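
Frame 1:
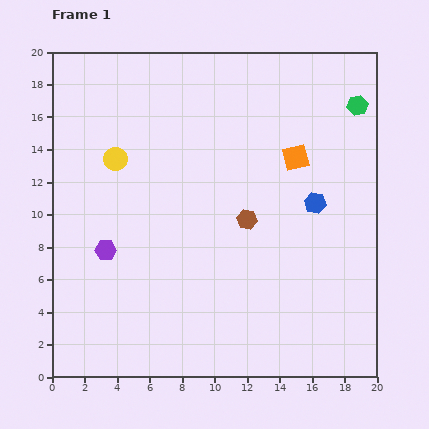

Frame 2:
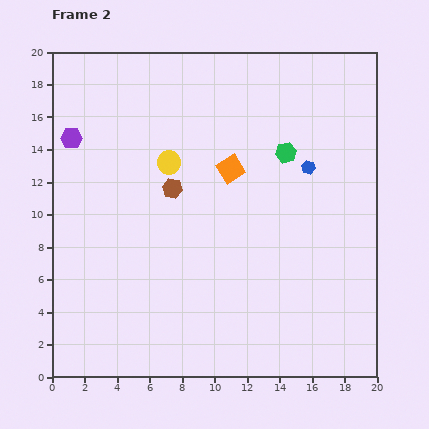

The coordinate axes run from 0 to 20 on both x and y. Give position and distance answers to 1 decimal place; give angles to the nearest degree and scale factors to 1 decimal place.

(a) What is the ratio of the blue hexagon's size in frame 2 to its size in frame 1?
0.6×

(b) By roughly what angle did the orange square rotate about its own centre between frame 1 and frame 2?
18° counter-clockwise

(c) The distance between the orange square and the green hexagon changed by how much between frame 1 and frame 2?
-1.5

Distance in frame 1: 5.0. Distance in frame 2: 3.5.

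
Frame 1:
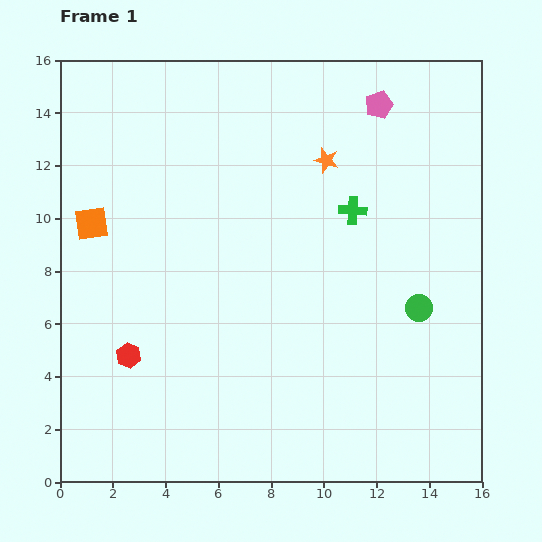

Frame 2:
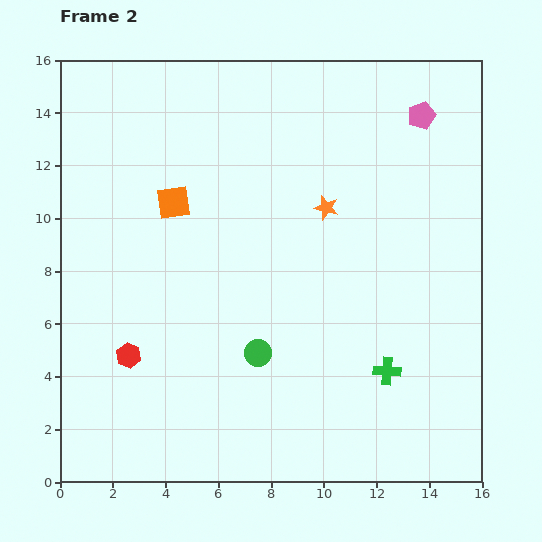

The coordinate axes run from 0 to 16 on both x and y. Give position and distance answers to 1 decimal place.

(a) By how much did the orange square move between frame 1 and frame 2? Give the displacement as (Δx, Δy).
(3.1, 0.8)

The orange square was at (1.2, 9.8) in frame 1 and (4.3, 10.6) in frame 2.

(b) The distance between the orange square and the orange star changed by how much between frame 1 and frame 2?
-3.4

Distance in frame 1: 9.2. Distance in frame 2: 5.8.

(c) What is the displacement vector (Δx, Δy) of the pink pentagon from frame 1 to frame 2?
(1.6, -0.4)

The pink pentagon was at (12.1, 14.3) in frame 1 and (13.7, 13.9) in frame 2.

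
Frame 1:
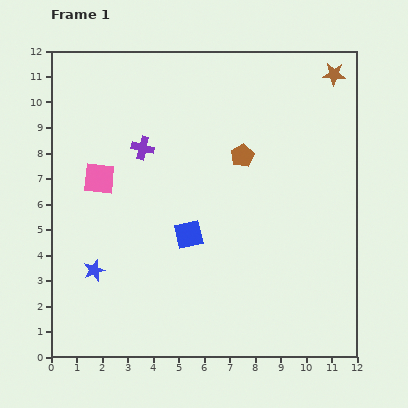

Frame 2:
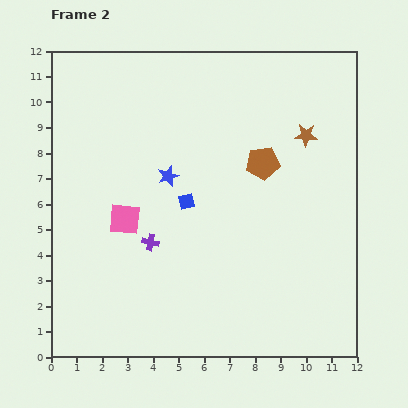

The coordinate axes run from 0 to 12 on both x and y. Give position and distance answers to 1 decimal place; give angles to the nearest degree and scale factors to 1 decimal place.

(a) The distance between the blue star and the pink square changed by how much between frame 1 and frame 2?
-1.2

Distance in frame 1: 3.6. Distance in frame 2: 2.4.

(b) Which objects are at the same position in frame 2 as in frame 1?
none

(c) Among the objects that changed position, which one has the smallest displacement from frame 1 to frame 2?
the brown pentagon

(moved 0.9)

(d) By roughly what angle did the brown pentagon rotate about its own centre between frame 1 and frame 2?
22° clockwise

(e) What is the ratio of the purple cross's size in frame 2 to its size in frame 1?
0.7×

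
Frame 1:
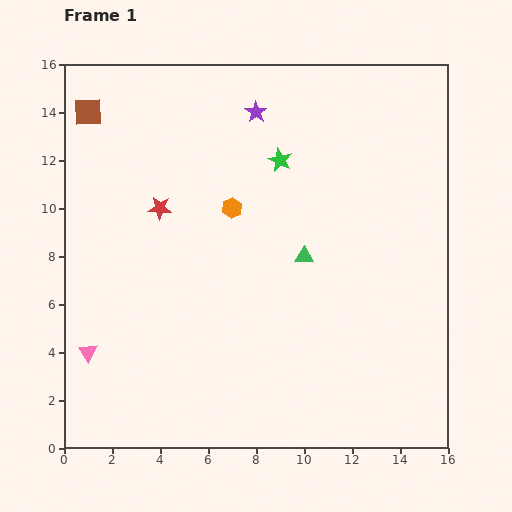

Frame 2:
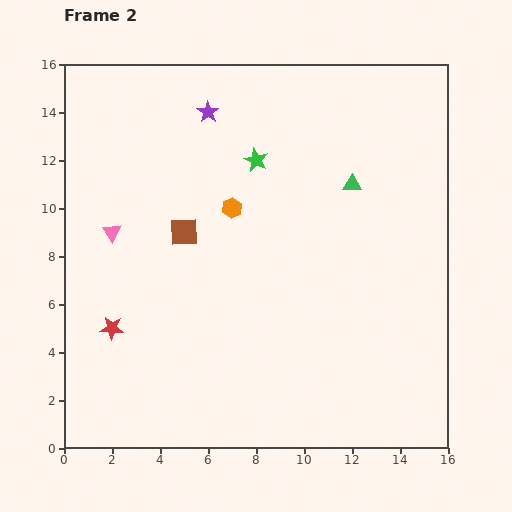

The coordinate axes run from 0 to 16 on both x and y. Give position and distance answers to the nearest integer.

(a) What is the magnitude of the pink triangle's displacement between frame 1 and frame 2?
5

The pink triangle moved from (1, 4) to (2, 9), a distance of √(1² + 5²) ≈ 5.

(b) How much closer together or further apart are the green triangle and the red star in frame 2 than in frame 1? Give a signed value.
+6

Distance in frame 1: 6. Distance in frame 2: 12.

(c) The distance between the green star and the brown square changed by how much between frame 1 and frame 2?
-4

Distance in frame 1: 8. Distance in frame 2: 4.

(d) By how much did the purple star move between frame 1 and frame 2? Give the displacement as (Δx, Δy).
(-2, 0)

The purple star was at (8, 14) in frame 1 and (6, 14) in frame 2.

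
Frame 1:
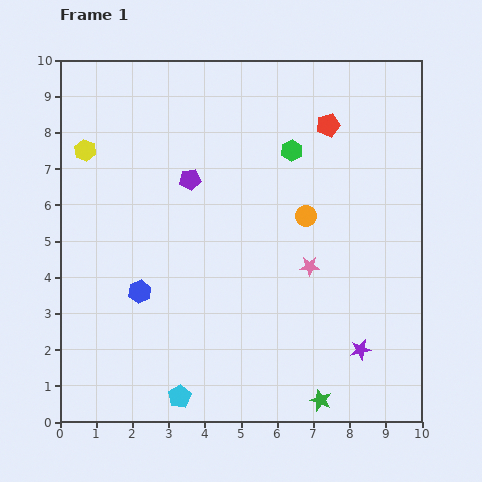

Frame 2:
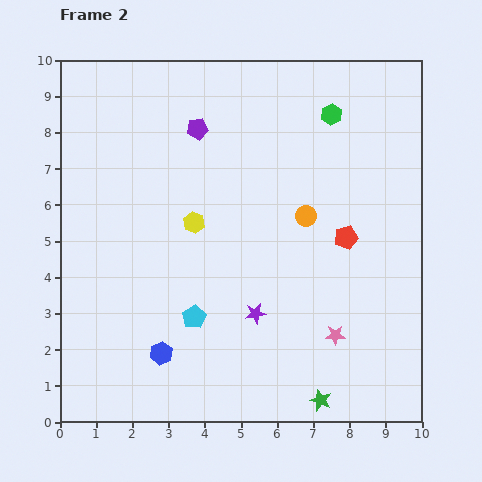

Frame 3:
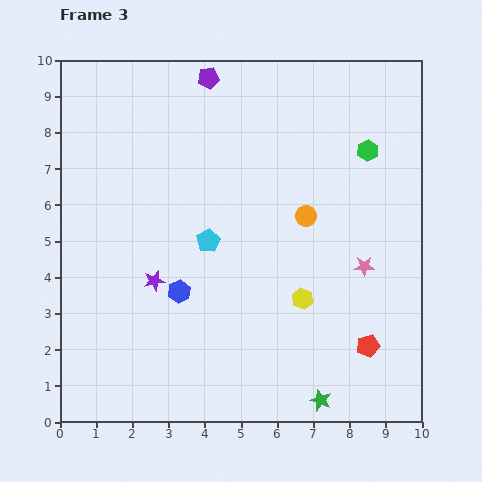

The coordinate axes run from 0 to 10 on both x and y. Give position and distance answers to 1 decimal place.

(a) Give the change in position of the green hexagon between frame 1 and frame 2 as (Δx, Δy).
(1.1, 1.0)

The green hexagon was at (6.4, 7.5) in frame 1 and (7.5, 8.5) in frame 2.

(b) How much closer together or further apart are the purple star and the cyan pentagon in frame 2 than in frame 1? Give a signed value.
-3.5

Distance in frame 1: 5.2. Distance in frame 2: 1.7.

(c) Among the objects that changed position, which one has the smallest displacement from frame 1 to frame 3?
the blue hexagon

(moved 1.1)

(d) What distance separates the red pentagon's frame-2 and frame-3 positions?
3.1

The red pentagon moved from (7.9, 5.1) to (8.5, 2.1), a distance of √(0.6² + 3.0²) ≈ 3.1.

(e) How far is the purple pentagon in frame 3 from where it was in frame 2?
1.4

The purple pentagon moved from (3.8, 8.1) to (4.1, 9.5), a distance of √(0.3² + 1.4²) ≈ 1.4.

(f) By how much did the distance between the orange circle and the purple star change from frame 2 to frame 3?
+1.6

Distance in frame 2: 3.0. Distance in frame 3: 4.6.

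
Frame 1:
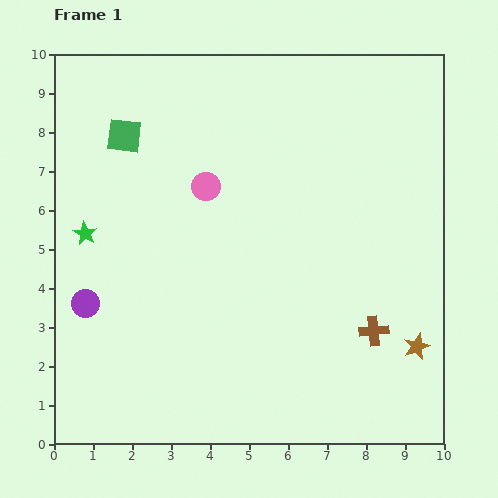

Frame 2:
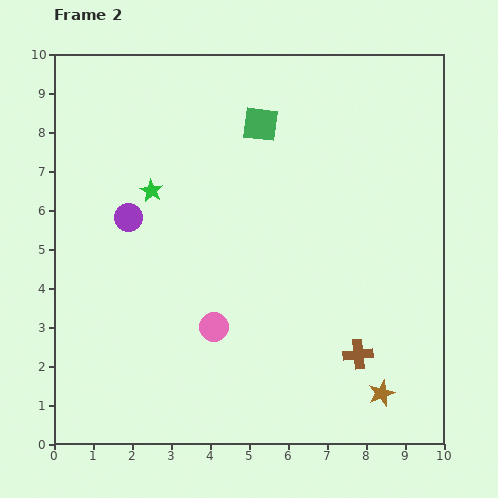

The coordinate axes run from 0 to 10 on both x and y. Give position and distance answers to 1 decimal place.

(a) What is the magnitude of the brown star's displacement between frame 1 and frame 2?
1.5

The brown star moved from (9.3, 2.5) to (8.4, 1.3), a distance of √(0.9² + 1.2²) ≈ 1.5.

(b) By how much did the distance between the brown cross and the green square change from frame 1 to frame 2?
-1.7

Distance in frame 1: 8.1. Distance in frame 2: 6.4.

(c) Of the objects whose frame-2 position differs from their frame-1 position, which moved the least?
the brown cross

(moved 0.7)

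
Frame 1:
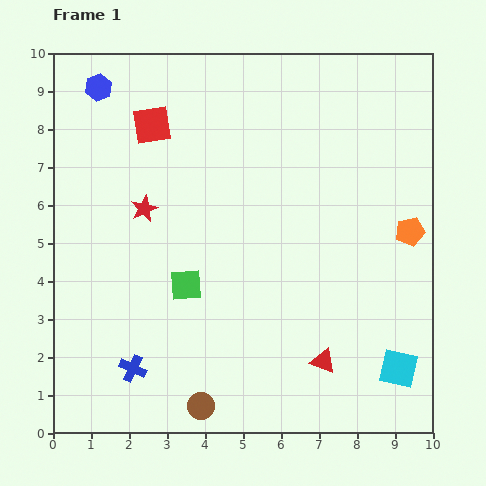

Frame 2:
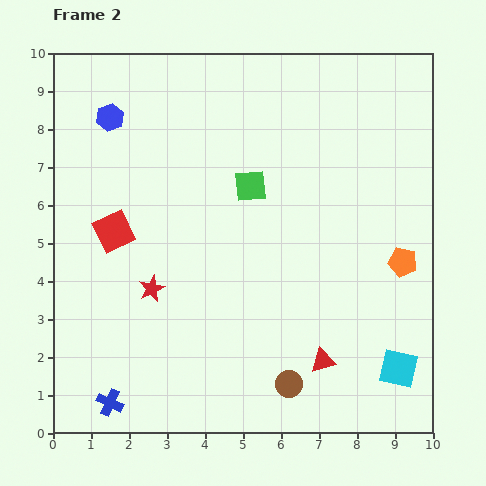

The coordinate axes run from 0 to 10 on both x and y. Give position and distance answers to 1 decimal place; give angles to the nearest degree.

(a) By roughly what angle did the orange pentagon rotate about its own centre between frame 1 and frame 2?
26° clockwise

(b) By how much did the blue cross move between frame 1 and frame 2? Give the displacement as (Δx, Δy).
(-0.6, -0.9)

The blue cross was at (2.1, 1.7) in frame 1 and (1.5, 0.8) in frame 2.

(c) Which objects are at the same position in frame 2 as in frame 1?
the cyan square, the red triangle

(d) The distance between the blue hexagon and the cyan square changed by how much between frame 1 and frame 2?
-0.7

Distance in frame 1: 10.8. Distance in frame 2: 10.1.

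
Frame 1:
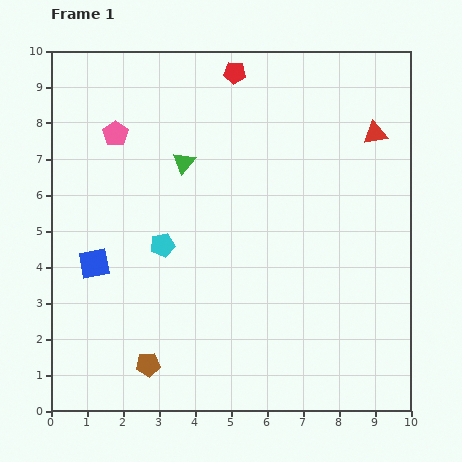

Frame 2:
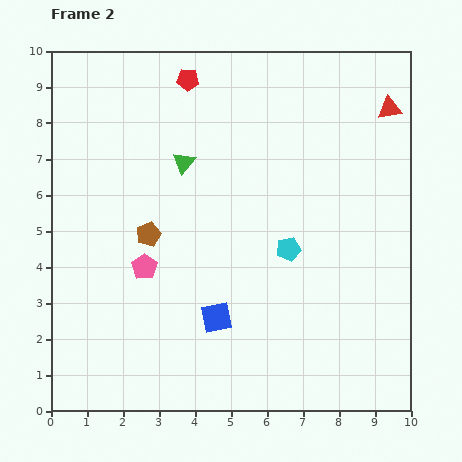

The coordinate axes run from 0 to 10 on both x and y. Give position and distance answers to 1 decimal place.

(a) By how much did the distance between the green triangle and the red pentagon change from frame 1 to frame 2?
-0.6

Distance in frame 1: 2.9. Distance in frame 2: 2.3.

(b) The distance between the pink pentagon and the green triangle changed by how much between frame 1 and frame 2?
+1.0

Distance in frame 1: 2.1. Distance in frame 2: 3.1.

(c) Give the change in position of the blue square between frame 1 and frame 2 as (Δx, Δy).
(3.4, -1.5)

The blue square was at (1.2, 4.1) in frame 1 and (4.6, 2.6) in frame 2.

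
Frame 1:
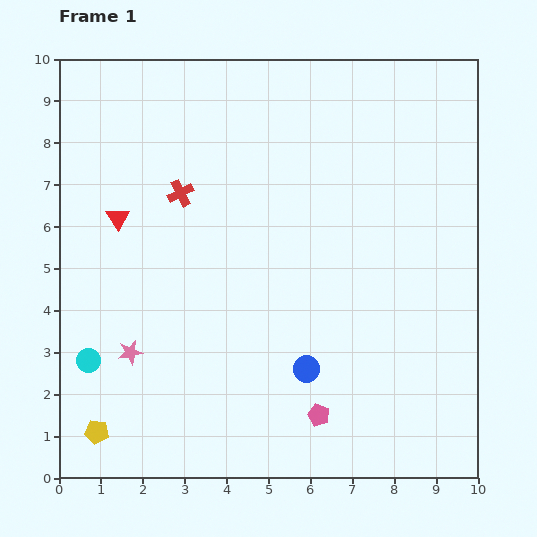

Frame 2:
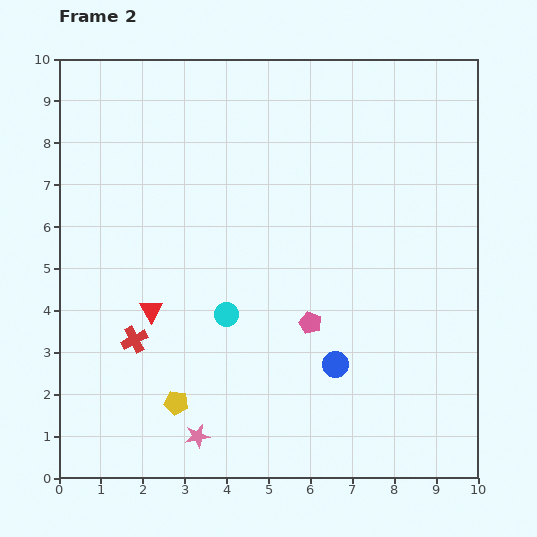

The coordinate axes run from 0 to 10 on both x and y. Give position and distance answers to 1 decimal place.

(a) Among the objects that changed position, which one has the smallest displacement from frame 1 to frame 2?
the blue circle

(moved 0.7)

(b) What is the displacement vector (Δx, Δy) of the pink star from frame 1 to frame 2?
(1.6, -2.0)

The pink star was at (1.7, 3.0) in frame 1 and (3.3, 1.0) in frame 2.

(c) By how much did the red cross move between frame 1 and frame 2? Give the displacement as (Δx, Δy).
(-1.1, -3.5)

The red cross was at (2.9, 6.8) in frame 1 and (1.8, 3.3) in frame 2.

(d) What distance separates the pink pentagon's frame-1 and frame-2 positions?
2.2

The pink pentagon moved from (6.2, 1.5) to (6.0, 3.7), a distance of √(0.2² + 2.2²) ≈ 2.2.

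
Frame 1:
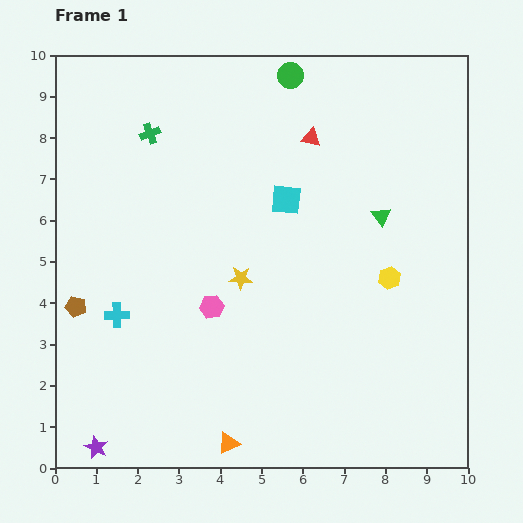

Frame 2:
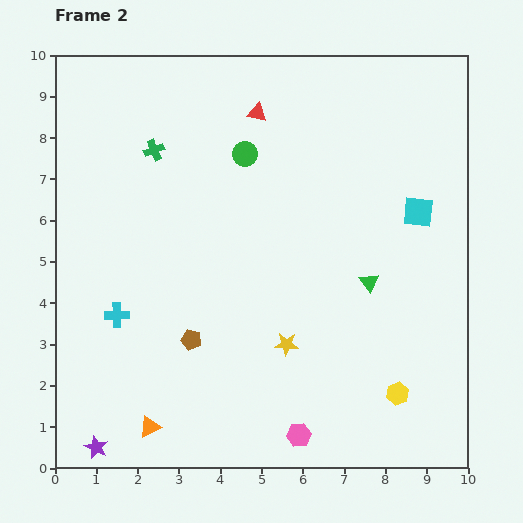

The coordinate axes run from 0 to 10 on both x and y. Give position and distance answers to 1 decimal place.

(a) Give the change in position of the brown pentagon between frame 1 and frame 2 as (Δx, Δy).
(2.8, -0.8)

The brown pentagon was at (0.5, 3.9) in frame 1 and (3.3, 3.1) in frame 2.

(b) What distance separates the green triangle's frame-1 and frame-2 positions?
1.6

The green triangle moved from (7.9, 6.1) to (7.6, 4.5), a distance of √(0.3² + 1.6²) ≈ 1.6.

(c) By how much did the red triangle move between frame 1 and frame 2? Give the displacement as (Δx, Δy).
(-1.3, 0.6)

The red triangle was at (6.2, 8.0) in frame 1 and (4.9, 8.6) in frame 2.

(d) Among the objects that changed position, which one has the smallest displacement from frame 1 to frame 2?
the green cross

(moved 0.4)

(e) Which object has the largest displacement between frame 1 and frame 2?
the pink hexagon

(moved 3.7; next 3.2)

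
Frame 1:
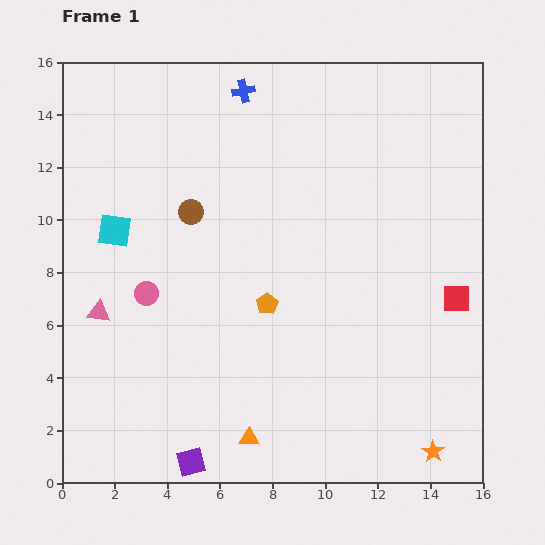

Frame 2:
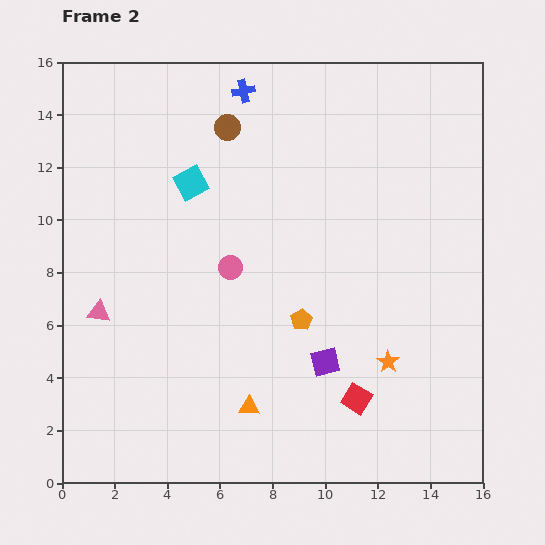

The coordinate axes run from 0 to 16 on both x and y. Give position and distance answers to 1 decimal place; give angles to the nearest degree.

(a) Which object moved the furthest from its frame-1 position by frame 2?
the purple square

(moved 6.4; next 5.4)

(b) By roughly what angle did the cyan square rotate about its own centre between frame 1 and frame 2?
37° counter-clockwise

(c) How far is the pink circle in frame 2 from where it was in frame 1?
3.4

The pink circle moved from (3.2, 7.2) to (6.4, 8.2), a distance of √(3.2² + 1.0²) ≈ 3.4.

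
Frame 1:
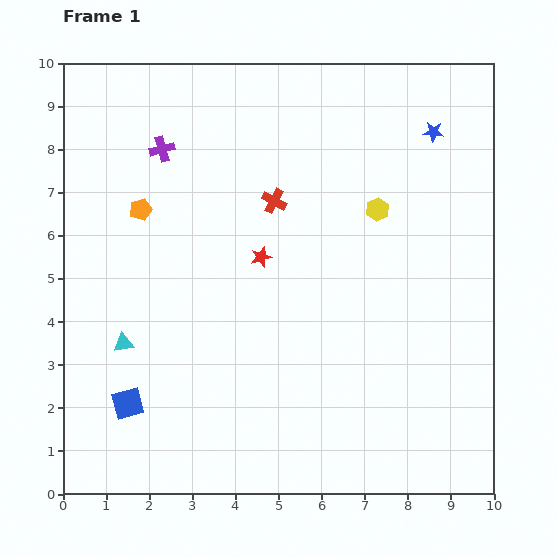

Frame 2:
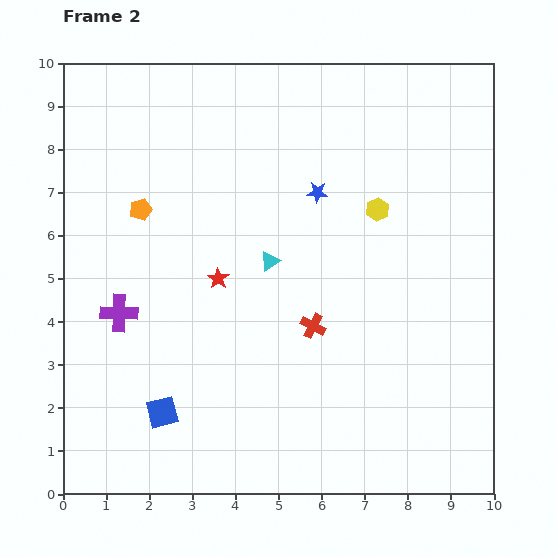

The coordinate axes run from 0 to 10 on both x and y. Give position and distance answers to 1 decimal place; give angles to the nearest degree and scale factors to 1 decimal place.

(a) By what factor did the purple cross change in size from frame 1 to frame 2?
1.5×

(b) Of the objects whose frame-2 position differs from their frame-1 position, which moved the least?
the blue square

(moved 0.8)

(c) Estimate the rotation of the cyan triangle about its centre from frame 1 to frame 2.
25° counter-clockwise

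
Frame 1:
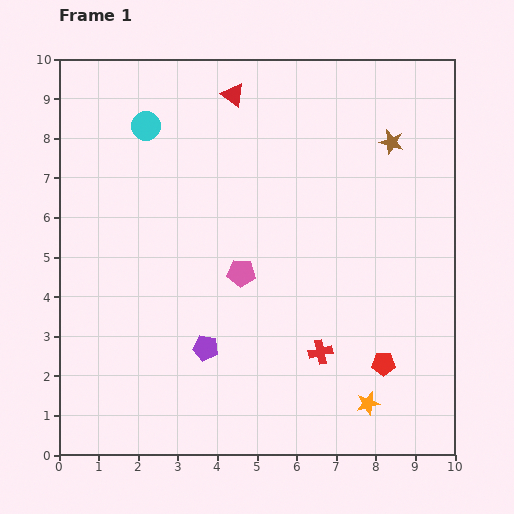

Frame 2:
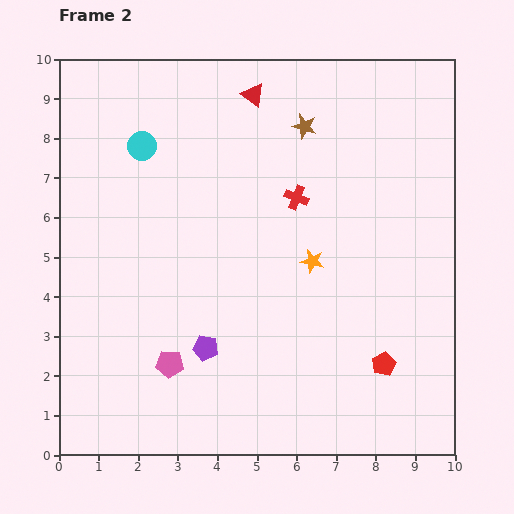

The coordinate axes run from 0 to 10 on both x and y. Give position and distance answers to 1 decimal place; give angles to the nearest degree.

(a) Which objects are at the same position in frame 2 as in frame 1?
the purple pentagon, the red pentagon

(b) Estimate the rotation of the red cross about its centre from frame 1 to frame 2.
33° clockwise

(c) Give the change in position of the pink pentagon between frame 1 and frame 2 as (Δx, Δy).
(-1.8, -2.3)

The pink pentagon was at (4.6, 4.6) in frame 1 and (2.8, 2.3) in frame 2.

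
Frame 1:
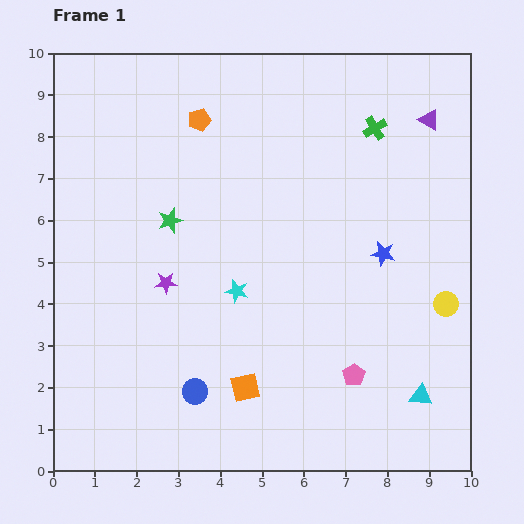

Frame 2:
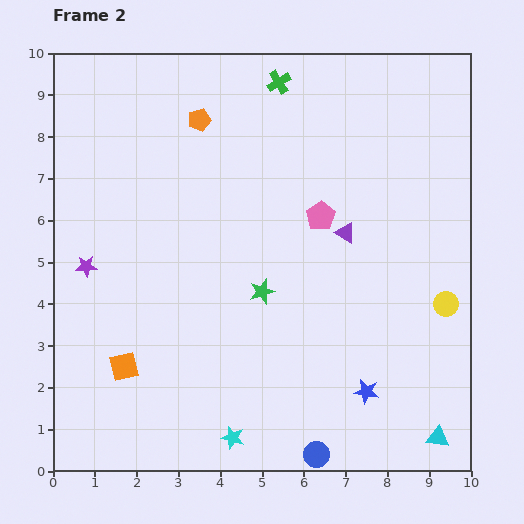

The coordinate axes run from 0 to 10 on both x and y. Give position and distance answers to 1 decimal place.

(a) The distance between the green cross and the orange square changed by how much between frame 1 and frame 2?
+0.8

Distance in frame 1: 6.9. Distance in frame 2: 7.7.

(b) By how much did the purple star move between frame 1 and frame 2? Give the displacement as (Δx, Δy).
(-1.9, 0.4)

The purple star was at (2.7, 4.5) in frame 1 and (0.8, 4.9) in frame 2.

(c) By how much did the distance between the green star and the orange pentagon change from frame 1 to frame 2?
+1.9

Distance in frame 1: 2.5. Distance in frame 2: 4.4.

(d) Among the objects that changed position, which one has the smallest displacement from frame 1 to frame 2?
the cyan triangle

(moved 1.1)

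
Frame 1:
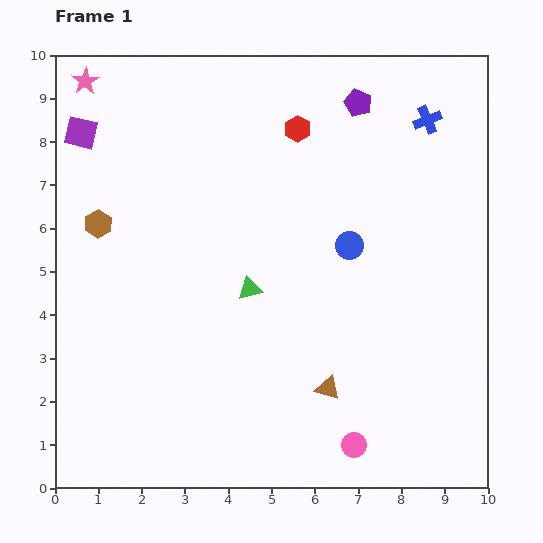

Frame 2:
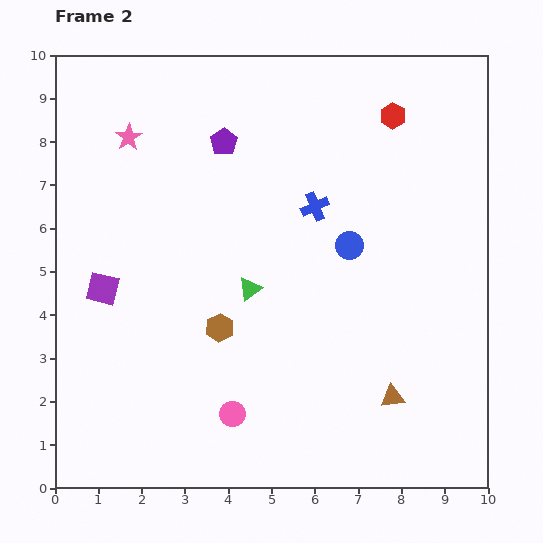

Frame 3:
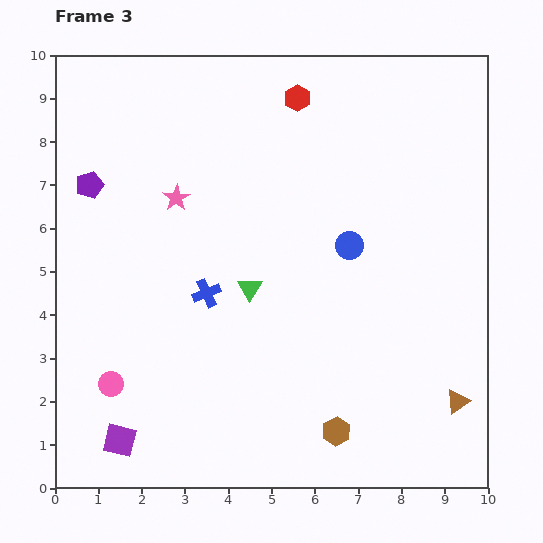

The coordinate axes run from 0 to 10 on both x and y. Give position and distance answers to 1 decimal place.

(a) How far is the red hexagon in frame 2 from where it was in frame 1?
2.2

The red hexagon moved from (5.6, 8.3) to (7.8, 8.6), a distance of √(2.2² + 0.3²) ≈ 2.2.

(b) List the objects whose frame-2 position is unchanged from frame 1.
the green triangle, the blue circle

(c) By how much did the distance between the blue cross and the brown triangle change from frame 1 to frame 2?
-1.8

Distance in frame 1: 6.6. Distance in frame 2: 4.8.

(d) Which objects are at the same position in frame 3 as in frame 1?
the green triangle, the blue circle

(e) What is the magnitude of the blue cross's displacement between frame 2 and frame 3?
3.2

The blue cross moved from (6.0, 6.5) to (3.5, 4.5), a distance of √(2.5² + 2.0²) ≈ 3.2.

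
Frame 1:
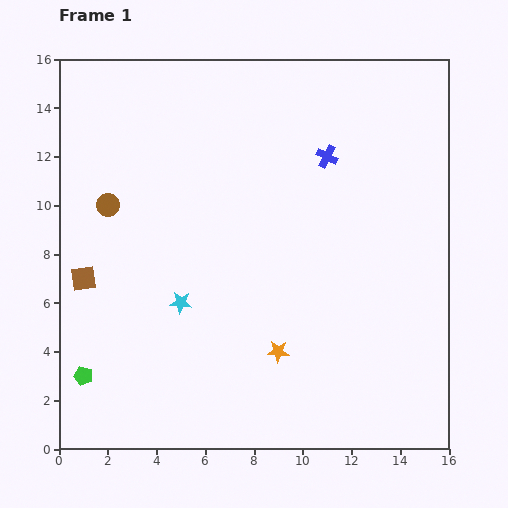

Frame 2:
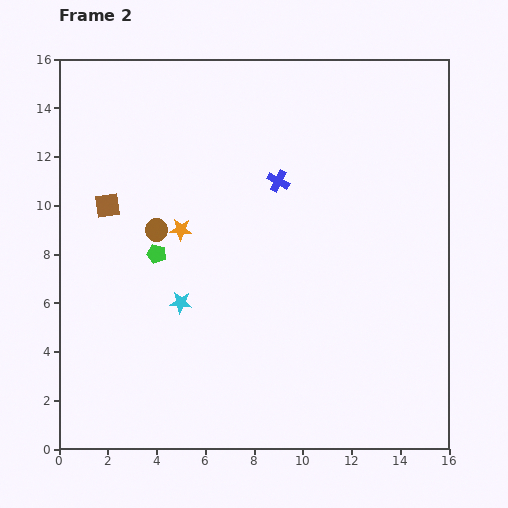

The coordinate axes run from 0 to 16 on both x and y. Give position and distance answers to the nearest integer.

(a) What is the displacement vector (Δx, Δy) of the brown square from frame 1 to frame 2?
(1, 3)

The brown square was at (1, 7) in frame 1 and (2, 10) in frame 2.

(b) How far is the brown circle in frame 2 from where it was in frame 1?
2

The brown circle moved from (2, 10) to (4, 9), a distance of √(2² + 1²) ≈ 2.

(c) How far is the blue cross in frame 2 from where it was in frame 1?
2

The blue cross moved from (11, 12) to (9, 11), a distance of √(2² + 1²) ≈ 2.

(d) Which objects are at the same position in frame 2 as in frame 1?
the cyan star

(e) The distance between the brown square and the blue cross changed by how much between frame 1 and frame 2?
-4

Distance in frame 1: 11. Distance in frame 2: 7.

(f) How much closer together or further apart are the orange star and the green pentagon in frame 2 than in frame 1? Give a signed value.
-7

Distance in frame 1: 8. Distance in frame 2: 1.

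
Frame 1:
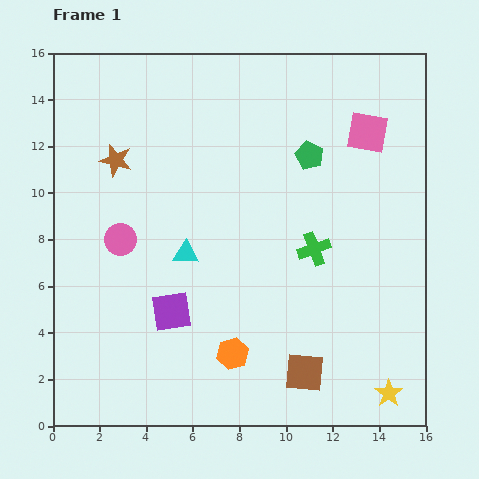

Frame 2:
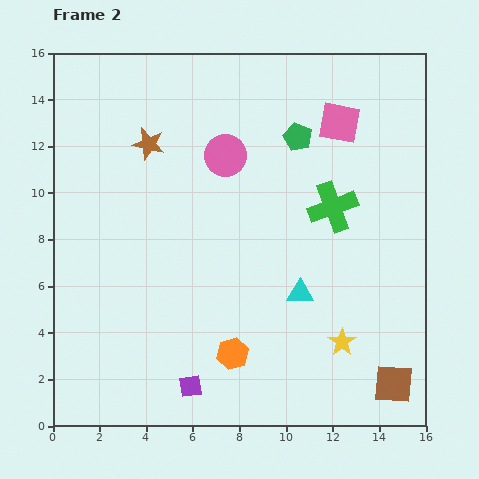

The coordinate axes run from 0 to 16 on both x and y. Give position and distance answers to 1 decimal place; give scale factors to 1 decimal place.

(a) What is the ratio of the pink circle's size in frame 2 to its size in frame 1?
1.3×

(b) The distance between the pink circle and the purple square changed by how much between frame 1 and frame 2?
+6.2

Distance in frame 1: 3.8. Distance in frame 2: 10.0.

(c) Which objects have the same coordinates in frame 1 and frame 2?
the orange hexagon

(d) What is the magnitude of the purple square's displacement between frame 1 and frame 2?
3.3

The purple square moved from (5.1, 4.9) to (5.9, 1.7), a distance of √(0.8² + 3.2²) ≈ 3.3.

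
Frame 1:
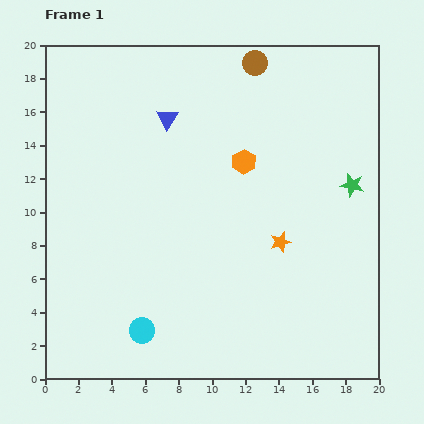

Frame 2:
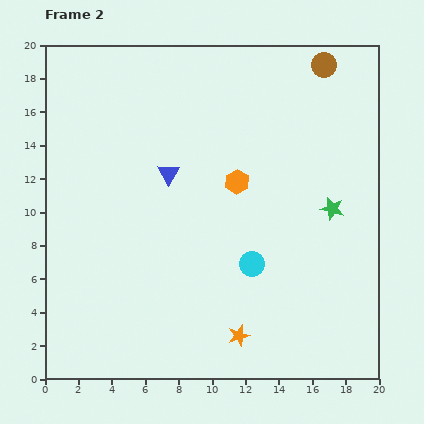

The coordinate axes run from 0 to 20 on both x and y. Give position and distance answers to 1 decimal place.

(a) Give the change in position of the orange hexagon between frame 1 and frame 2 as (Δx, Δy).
(-0.4, -1.2)

The orange hexagon was at (11.9, 13.0) in frame 1 and (11.5, 11.8) in frame 2.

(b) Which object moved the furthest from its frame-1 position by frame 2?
the cyan circle

(moved 7.7; next 6.1)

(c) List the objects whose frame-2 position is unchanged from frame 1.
none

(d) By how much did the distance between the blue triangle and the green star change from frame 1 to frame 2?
-1.8

Distance in frame 1: 11.8. Distance in frame 2: 10.0.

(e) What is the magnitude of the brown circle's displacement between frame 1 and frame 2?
4.1

The brown circle moved from (12.6, 18.9) to (16.7, 18.8), a distance of √(4.1² + 0.1²) ≈ 4.1.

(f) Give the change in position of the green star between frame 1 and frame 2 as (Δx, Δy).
(-1.2, -1.4)

The green star was at (18.4, 11.6) in frame 1 and (17.2, 10.2) in frame 2.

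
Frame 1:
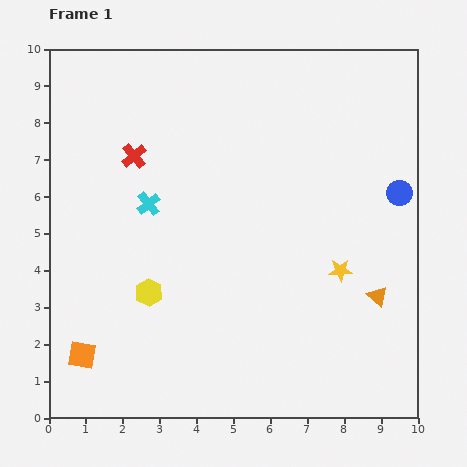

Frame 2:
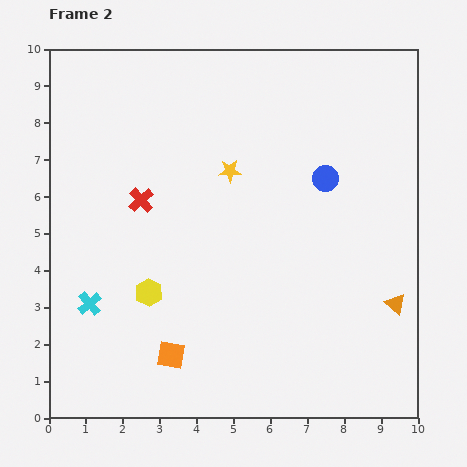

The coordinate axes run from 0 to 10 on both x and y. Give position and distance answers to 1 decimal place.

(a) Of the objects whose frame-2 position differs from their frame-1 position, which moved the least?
the orange triangle

(moved 0.5)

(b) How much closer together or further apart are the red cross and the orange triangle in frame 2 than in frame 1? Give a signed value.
-0.2

Distance in frame 1: 7.6. Distance in frame 2: 7.4.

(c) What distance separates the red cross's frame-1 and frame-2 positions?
1.2

The red cross moved from (2.3, 7.1) to (2.5, 5.9), a distance of √(0.2² + 1.2²) ≈ 1.2.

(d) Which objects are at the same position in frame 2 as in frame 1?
the yellow hexagon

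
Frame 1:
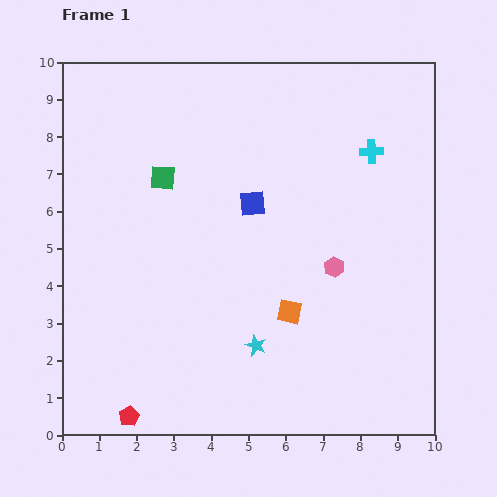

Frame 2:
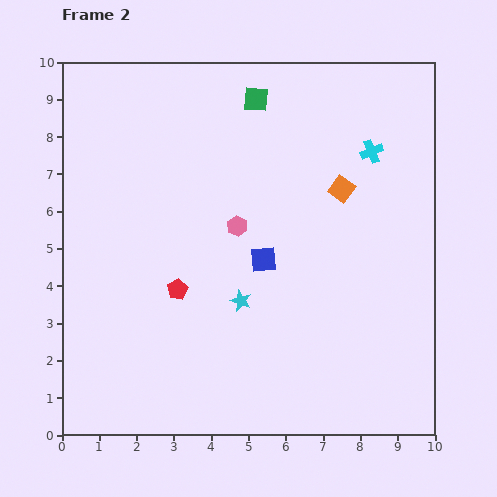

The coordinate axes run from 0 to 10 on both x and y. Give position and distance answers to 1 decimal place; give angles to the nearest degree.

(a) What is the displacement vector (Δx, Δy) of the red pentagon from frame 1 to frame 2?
(1.3, 3.4)

The red pentagon was at (1.8, 0.5) in frame 1 and (3.1, 3.9) in frame 2.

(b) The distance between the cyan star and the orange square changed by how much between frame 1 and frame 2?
+2.7

Distance in frame 1: 1.3. Distance in frame 2: 4.0.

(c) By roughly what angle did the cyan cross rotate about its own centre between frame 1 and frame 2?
21° counter-clockwise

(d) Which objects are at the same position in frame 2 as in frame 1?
the cyan cross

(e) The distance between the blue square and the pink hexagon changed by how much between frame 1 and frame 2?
-1.7

Distance in frame 1: 2.8. Distance in frame 2: 1.1.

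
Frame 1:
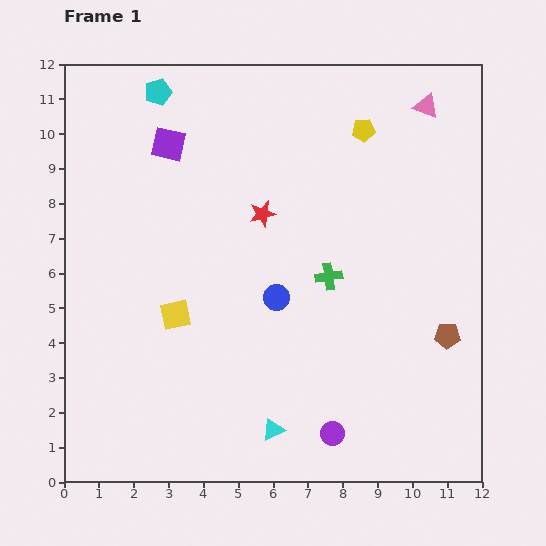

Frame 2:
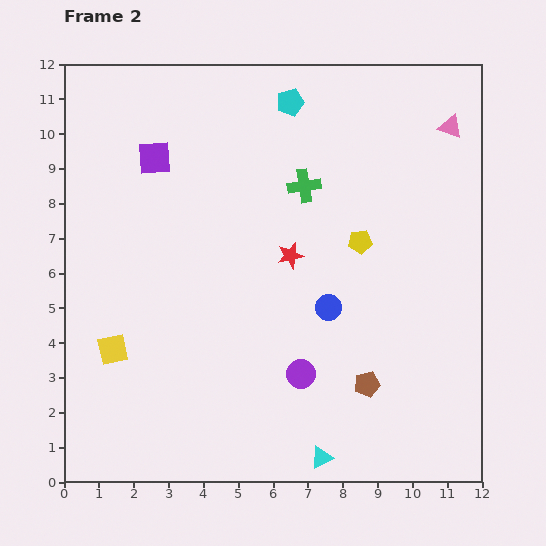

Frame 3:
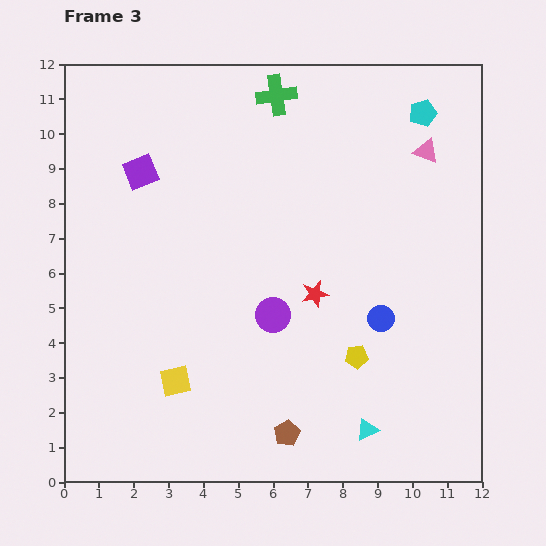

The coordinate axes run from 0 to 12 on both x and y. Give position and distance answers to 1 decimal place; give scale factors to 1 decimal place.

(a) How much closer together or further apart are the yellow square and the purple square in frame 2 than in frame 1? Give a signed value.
+0.7

Distance in frame 1: 4.9. Distance in frame 2: 5.6.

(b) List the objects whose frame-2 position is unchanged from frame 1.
none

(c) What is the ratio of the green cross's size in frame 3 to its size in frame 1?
1.5×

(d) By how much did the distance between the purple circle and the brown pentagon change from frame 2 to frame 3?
+1.5

Distance in frame 2: 1.9. Distance in frame 3: 3.4.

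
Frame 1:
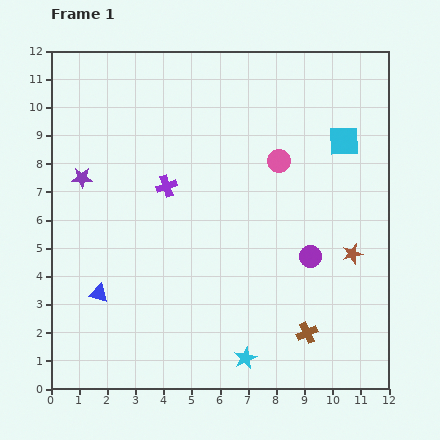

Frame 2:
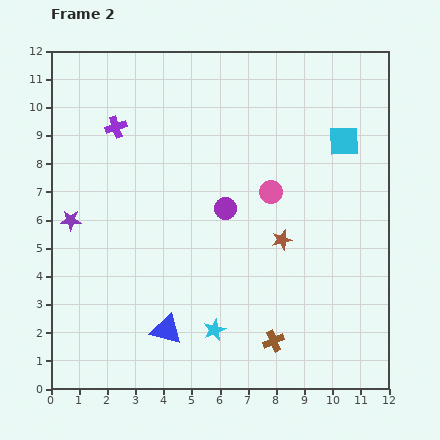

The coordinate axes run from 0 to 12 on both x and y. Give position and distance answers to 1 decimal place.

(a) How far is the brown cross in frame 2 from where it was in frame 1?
1.2

The brown cross moved from (9.1, 2.0) to (7.9, 1.7), a distance of √(1.2² + 0.3²) ≈ 1.2.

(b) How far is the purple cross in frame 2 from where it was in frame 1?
2.8

The purple cross moved from (4.1, 7.2) to (2.3, 9.3), a distance of √(1.8² + 2.1²) ≈ 2.8.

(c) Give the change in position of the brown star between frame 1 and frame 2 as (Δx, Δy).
(-2.5, 0.5)

The brown star was at (10.7, 4.8) in frame 1 and (8.2, 5.3) in frame 2.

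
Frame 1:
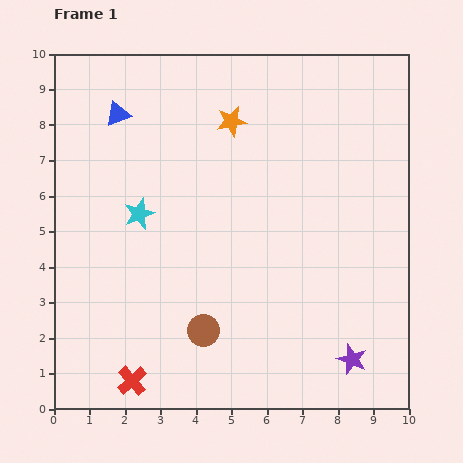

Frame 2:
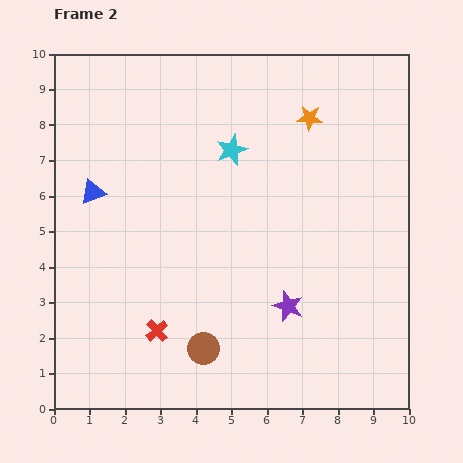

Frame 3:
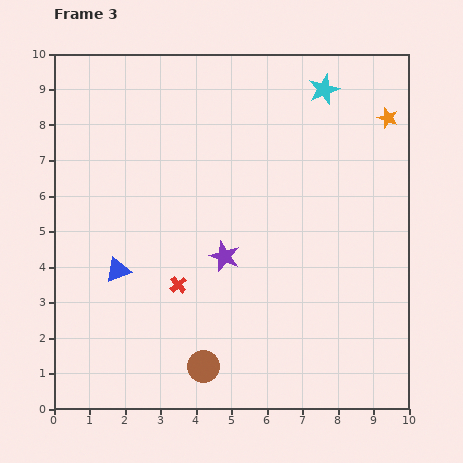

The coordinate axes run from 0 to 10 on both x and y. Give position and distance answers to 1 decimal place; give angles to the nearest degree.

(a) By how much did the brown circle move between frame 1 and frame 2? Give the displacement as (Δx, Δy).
(0.0, -0.5)

The brown circle was at (4.2, 2.2) in frame 1 and (4.2, 1.7) in frame 2.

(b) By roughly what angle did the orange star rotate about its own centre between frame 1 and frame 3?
31° clockwise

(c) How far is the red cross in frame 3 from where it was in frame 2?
1.4

The red cross moved from (2.9, 2.2) to (3.5, 3.5), a distance of √(0.6² + 1.3²) ≈ 1.4.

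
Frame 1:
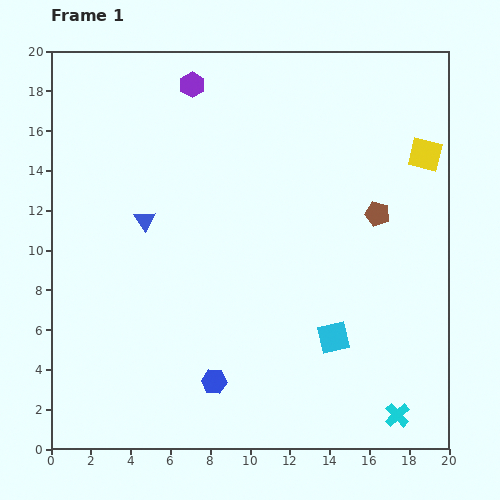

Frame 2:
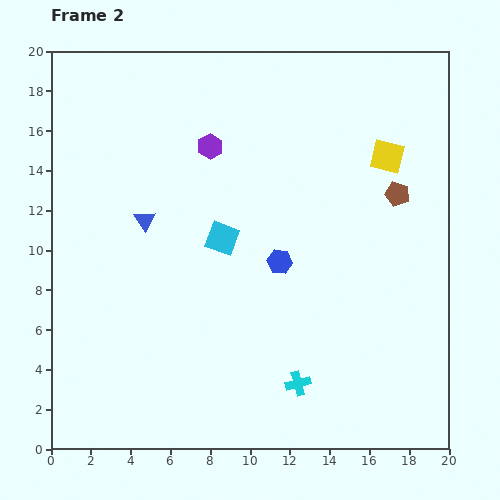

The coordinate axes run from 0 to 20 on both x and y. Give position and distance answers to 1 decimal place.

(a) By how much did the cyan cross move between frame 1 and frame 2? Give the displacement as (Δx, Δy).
(-5.0, 1.6)

The cyan cross was at (17.4, 1.7) in frame 1 and (12.4, 3.3) in frame 2.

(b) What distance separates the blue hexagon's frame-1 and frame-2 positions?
6.8

The blue hexagon moved from (8.2, 3.4) to (11.5, 9.4), a distance of √(3.3² + 6.0²) ≈ 6.8.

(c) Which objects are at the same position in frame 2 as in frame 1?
the blue triangle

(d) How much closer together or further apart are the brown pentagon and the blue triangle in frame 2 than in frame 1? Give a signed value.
+1.1

Distance in frame 1: 11.7. Distance in frame 2: 12.8.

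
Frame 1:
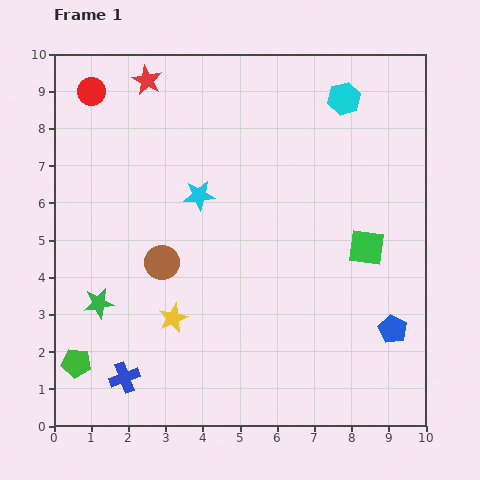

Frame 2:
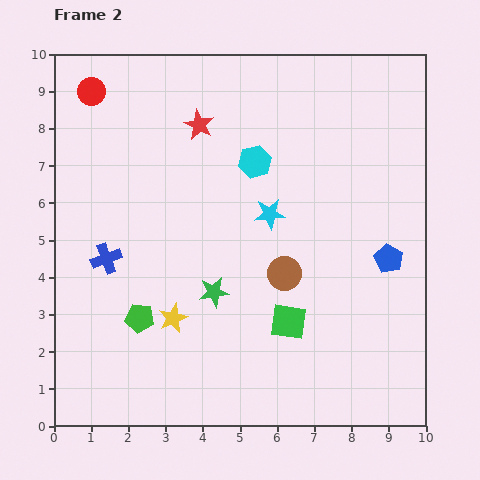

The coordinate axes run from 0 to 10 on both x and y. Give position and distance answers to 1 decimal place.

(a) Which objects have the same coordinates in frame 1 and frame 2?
the red circle, the yellow star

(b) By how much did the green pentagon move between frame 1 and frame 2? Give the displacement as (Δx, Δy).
(1.7, 1.2)

The green pentagon was at (0.6, 1.7) in frame 1 and (2.3, 2.9) in frame 2.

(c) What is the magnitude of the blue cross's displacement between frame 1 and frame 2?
3.2

The blue cross moved from (1.9, 1.3) to (1.4, 4.5), a distance of √(0.5² + 3.2²) ≈ 3.2.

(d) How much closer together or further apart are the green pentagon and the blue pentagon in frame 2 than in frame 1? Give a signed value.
-1.6

Distance in frame 1: 8.5. Distance in frame 2: 6.9.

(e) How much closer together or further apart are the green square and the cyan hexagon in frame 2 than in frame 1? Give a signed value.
+0.4

Distance in frame 1: 4.0. Distance in frame 2: 4.4.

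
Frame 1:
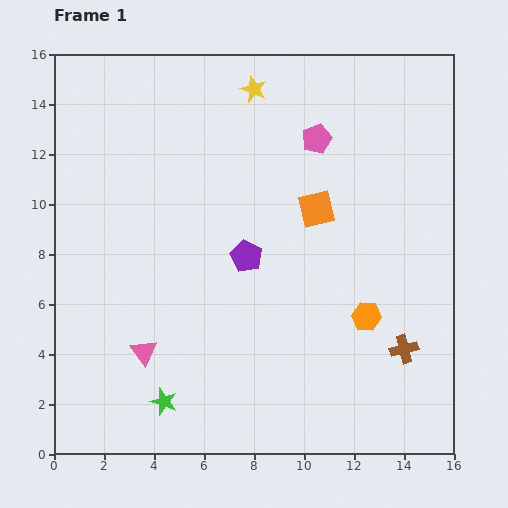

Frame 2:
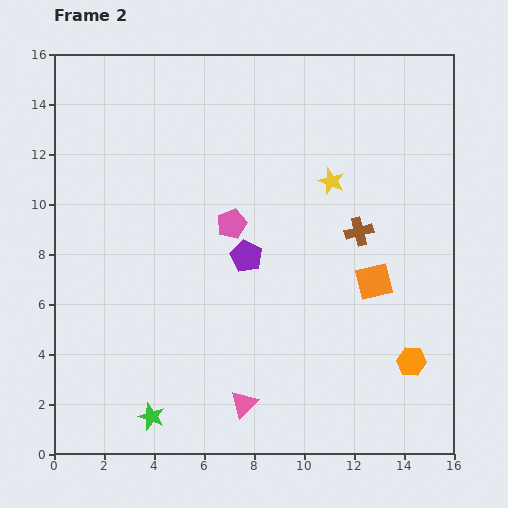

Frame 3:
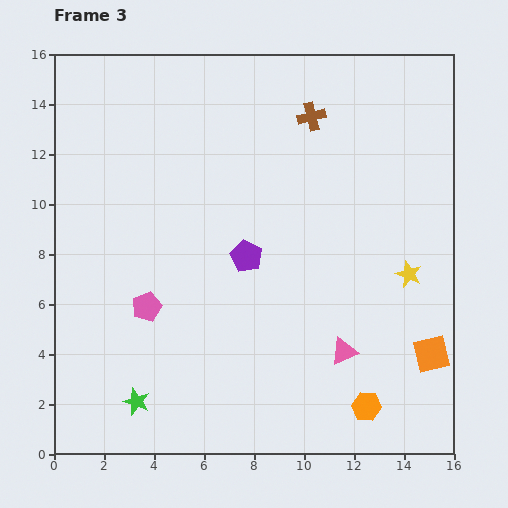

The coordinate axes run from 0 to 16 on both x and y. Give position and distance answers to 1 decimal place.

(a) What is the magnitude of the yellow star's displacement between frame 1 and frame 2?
4.8

The yellow star moved from (8.0, 14.6) to (11.1, 10.9), a distance of √(3.1² + 3.7²) ≈ 4.8.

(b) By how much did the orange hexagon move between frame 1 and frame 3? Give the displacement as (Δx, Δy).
(0.0, -3.6)

The orange hexagon was at (12.5, 5.5) in frame 1 and (12.5, 1.9) in frame 3.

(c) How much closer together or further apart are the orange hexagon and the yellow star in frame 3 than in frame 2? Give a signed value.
-2.3

Distance in frame 2: 7.9. Distance in frame 3: 5.6.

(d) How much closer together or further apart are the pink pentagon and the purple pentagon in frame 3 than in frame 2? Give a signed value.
+3.1

Distance in frame 2: 1.4. Distance in frame 3: 4.5.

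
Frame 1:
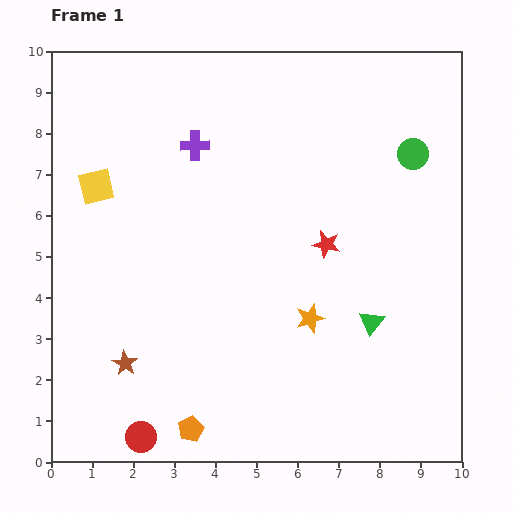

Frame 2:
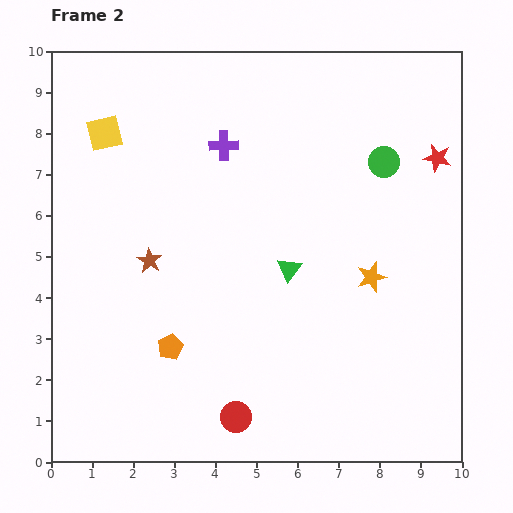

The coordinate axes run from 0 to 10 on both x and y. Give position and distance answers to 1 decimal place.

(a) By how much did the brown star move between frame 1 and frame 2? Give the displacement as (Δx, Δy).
(0.6, 2.5)

The brown star was at (1.8, 2.4) in frame 1 and (2.4, 4.9) in frame 2.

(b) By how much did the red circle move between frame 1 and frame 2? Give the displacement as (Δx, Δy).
(2.3, 0.5)

The red circle was at (2.2, 0.6) in frame 1 and (4.5, 1.1) in frame 2.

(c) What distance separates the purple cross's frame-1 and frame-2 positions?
0.7

The purple cross moved from (3.5, 7.7) to (4.2, 7.7), a distance of √(0.7² + 0.0²) ≈ 0.7.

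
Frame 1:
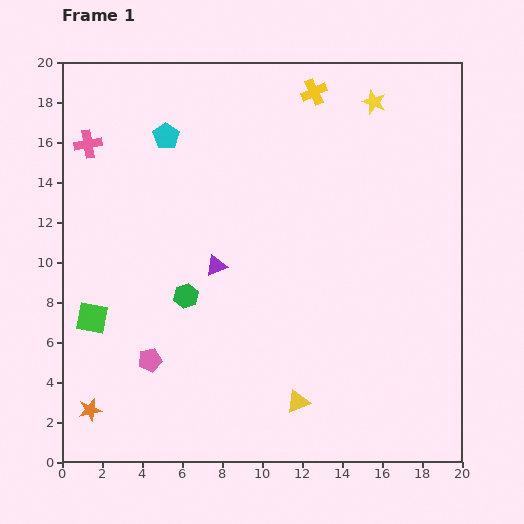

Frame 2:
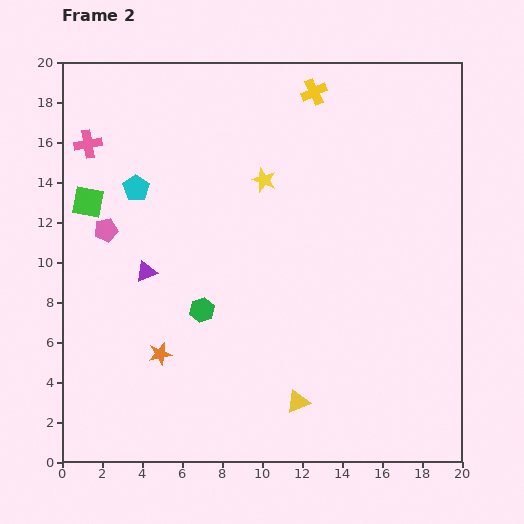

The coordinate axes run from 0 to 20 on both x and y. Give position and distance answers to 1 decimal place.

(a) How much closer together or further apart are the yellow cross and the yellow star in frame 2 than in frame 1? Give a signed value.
+2.1

Distance in frame 1: 3.0. Distance in frame 2: 5.1.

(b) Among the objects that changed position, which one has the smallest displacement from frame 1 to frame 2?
the green hexagon

(moved 1.1)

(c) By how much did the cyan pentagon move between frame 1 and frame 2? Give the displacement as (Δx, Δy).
(-1.5, -2.6)

The cyan pentagon was at (5.2, 16.3) in frame 1 and (3.7, 13.7) in frame 2.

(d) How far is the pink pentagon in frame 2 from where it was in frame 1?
6.9

The pink pentagon moved from (4.4, 5.1) to (2.2, 11.6), a distance of √(2.2² + 6.5²) ≈ 6.9.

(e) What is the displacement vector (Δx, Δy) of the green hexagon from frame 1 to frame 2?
(0.8, -0.7)

The green hexagon was at (6.2, 8.3) in frame 1 and (7.0, 7.6) in frame 2.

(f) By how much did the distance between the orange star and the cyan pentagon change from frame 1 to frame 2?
-5.8

Distance in frame 1: 14.2. Distance in frame 2: 8.4.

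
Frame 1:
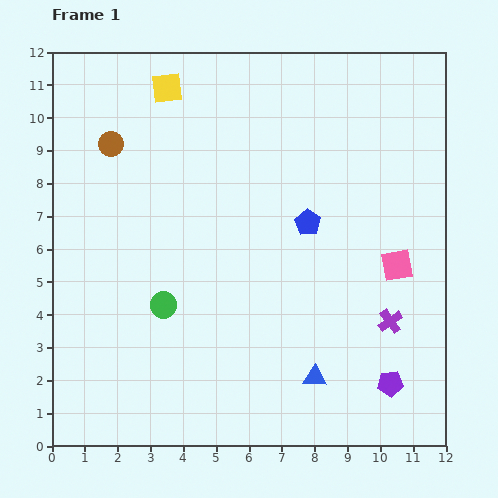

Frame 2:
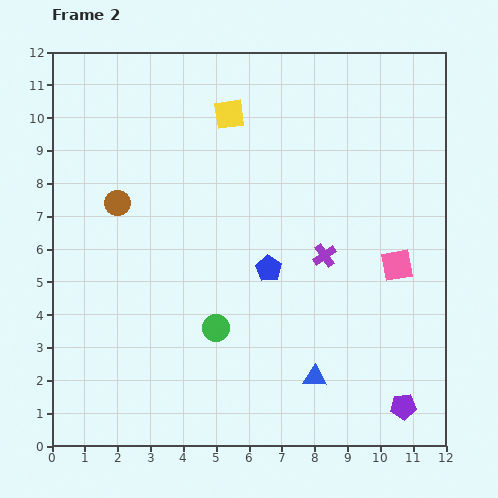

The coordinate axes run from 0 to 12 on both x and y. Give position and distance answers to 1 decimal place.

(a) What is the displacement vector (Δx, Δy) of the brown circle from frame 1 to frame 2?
(0.2, -1.8)

The brown circle was at (1.8, 9.2) in frame 1 and (2.0, 7.4) in frame 2.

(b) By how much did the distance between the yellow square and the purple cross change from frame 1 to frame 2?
-4.6

Distance in frame 1: 9.8. Distance in frame 2: 5.2.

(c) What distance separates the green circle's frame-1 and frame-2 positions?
1.7

The green circle moved from (3.4, 4.3) to (5.0, 3.6), a distance of √(1.6² + 0.7²) ≈ 1.7.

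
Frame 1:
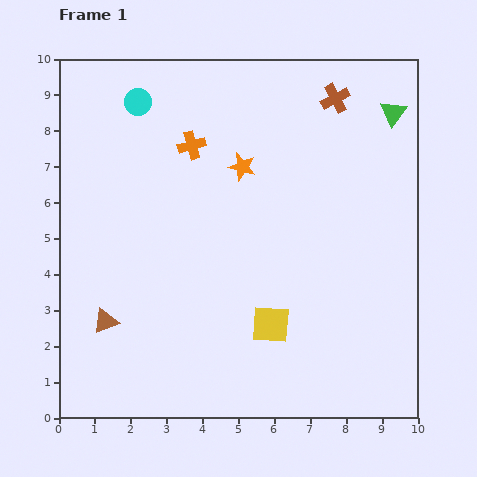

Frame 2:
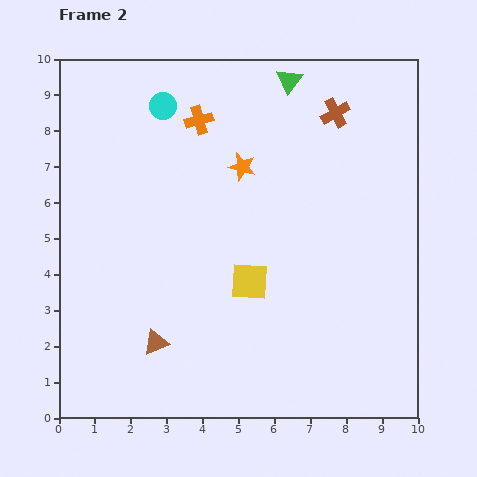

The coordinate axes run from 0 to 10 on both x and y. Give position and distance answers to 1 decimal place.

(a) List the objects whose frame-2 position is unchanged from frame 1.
the orange star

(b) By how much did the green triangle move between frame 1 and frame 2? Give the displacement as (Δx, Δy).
(-2.9, 0.9)

The green triangle was at (9.3, 8.5) in frame 1 and (6.4, 9.4) in frame 2.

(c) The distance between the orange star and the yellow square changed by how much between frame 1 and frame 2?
-1.3

Distance in frame 1: 4.5. Distance in frame 2: 3.2.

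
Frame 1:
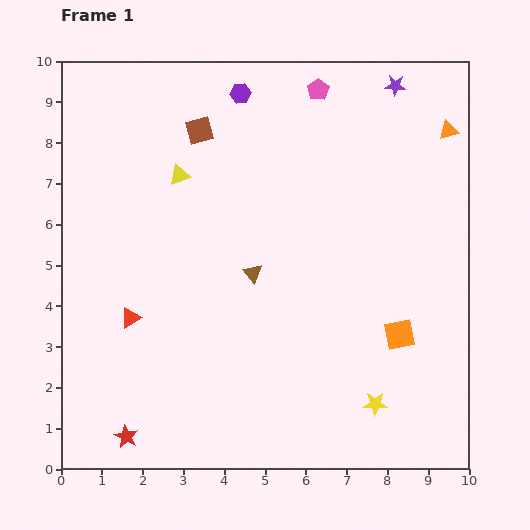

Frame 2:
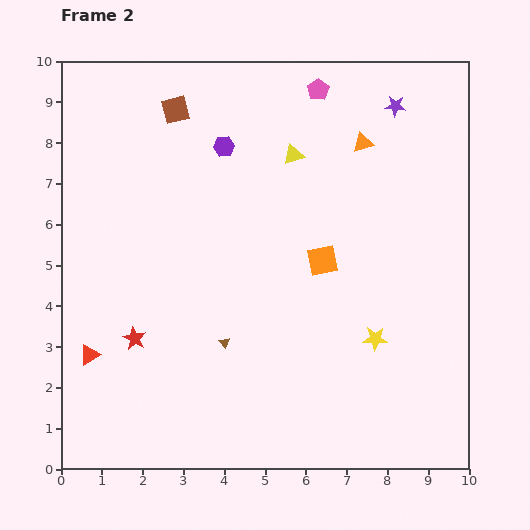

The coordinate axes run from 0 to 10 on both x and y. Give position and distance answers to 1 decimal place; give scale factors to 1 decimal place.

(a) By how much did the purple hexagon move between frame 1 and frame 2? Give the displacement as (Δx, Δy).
(-0.4, -1.3)

The purple hexagon was at (4.4, 9.2) in frame 1 and (4.0, 7.9) in frame 2.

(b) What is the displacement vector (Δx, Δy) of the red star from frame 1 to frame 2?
(0.2, 2.4)

The red star was at (1.6, 0.8) in frame 1 and (1.8, 3.2) in frame 2.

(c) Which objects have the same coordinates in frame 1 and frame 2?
the pink pentagon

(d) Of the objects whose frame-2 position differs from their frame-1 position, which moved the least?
the purple star

(moved 0.5)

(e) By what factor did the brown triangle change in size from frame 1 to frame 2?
0.6×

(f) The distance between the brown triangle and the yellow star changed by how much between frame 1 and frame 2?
-0.7

Distance in frame 1: 4.4. Distance in frame 2: 3.7.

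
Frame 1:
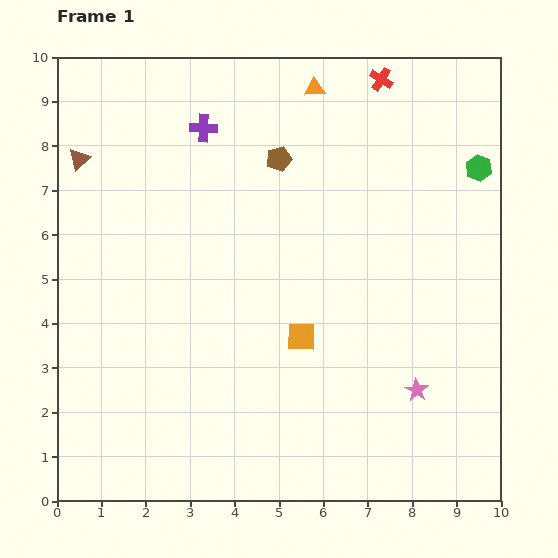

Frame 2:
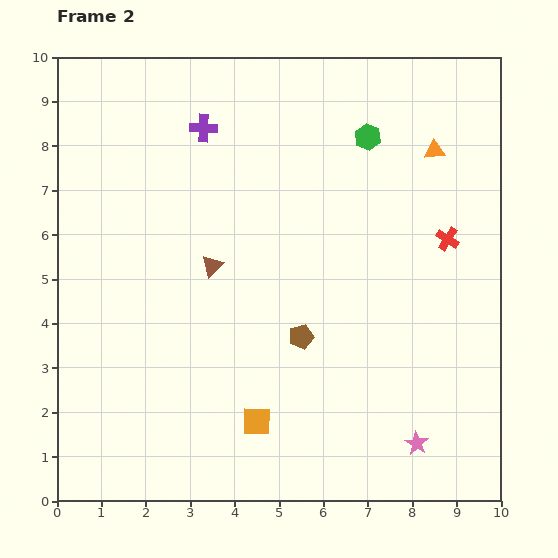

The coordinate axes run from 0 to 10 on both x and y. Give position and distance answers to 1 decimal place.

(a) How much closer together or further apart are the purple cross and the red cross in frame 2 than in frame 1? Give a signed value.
+1.9

Distance in frame 1: 4.1. Distance in frame 2: 6.0.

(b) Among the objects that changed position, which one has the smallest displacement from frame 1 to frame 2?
the pink star

(moved 1.2)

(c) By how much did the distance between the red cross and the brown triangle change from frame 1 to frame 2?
-1.7

Distance in frame 1: 7.0. Distance in frame 2: 5.3.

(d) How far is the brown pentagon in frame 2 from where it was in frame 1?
4.0

The brown pentagon moved from (5.0, 7.7) to (5.5, 3.7), a distance of √(0.5² + 4.0²) ≈ 4.0.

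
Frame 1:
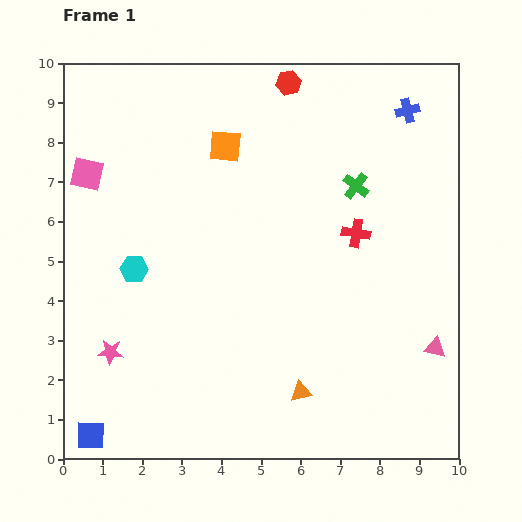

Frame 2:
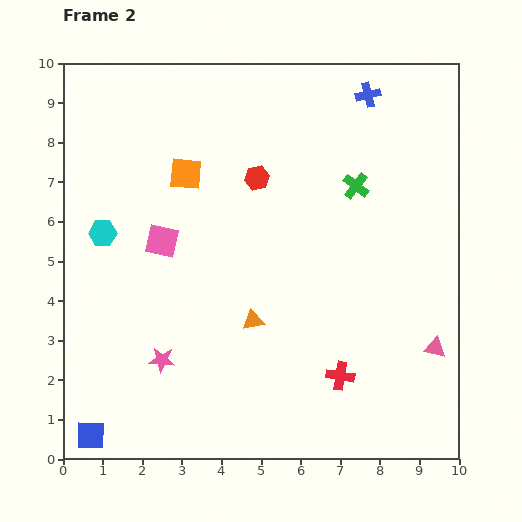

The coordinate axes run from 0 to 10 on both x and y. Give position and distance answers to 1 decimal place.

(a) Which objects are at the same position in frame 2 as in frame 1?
the green cross, the blue square, the pink triangle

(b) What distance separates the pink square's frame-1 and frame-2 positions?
2.5

The pink square moved from (0.6, 7.2) to (2.5, 5.5), a distance of √(1.9² + 1.7²) ≈ 2.5.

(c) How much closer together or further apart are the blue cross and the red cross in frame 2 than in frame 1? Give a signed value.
+3.7

Distance in frame 1: 3.4. Distance in frame 2: 7.1.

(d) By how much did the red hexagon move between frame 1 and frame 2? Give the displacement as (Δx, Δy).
(-0.8, -2.4)

The red hexagon was at (5.7, 9.5) in frame 1 and (4.9, 7.1) in frame 2.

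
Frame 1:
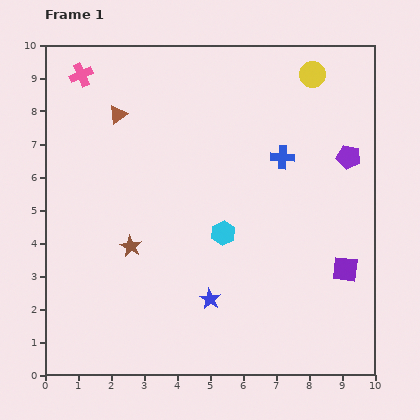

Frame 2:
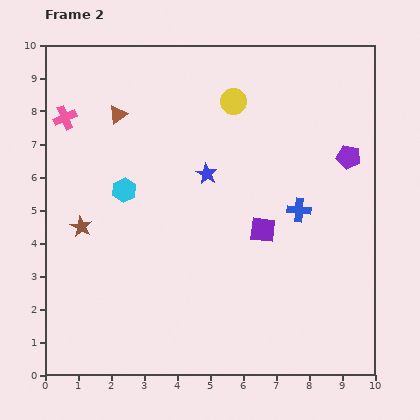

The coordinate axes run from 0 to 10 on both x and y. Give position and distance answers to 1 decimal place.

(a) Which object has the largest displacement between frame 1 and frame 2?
the blue star

(moved 3.8; next 3.3)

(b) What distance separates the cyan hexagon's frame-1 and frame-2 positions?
3.3

The cyan hexagon moved from (5.4, 4.3) to (2.4, 5.6), a distance of √(3.0² + 1.3²) ≈ 3.3.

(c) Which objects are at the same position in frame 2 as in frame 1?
the purple pentagon, the brown triangle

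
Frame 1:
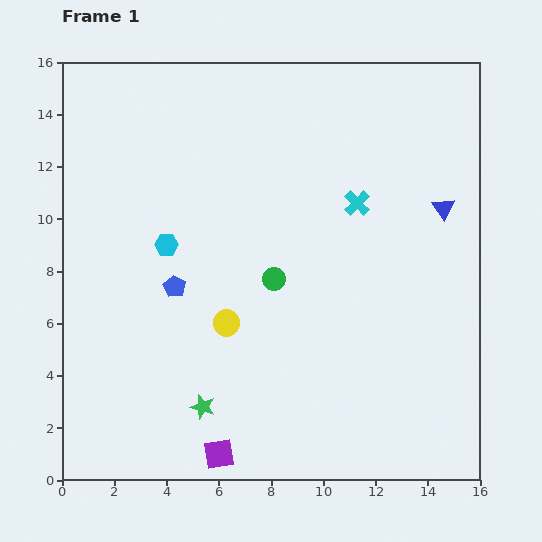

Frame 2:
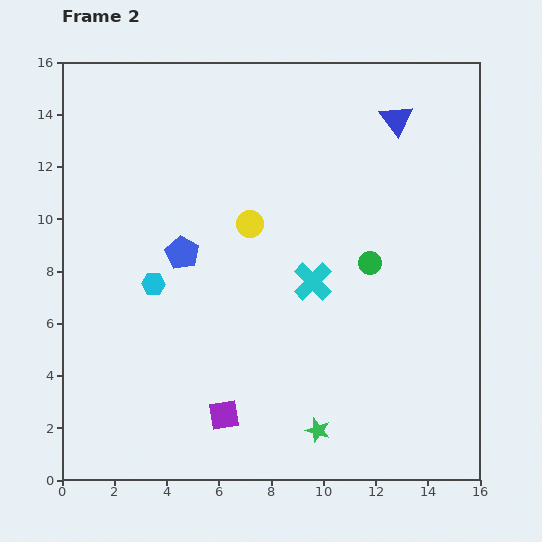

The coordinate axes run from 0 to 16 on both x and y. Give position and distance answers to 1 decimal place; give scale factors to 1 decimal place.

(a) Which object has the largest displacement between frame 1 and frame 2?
the green star

(moved 4.5; next 3.9)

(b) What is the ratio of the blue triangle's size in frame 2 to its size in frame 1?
1.5×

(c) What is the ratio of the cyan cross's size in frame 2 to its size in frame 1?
1.5×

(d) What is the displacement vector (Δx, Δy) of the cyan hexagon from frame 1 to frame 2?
(-0.5, -1.5)

The cyan hexagon was at (4.0, 9.0) in frame 1 and (3.5, 7.5) in frame 2.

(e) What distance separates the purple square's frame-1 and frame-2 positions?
1.5

The purple square moved from (6.0, 1.0) to (6.2, 2.5), a distance of √(0.2² + 1.5²) ≈ 1.5.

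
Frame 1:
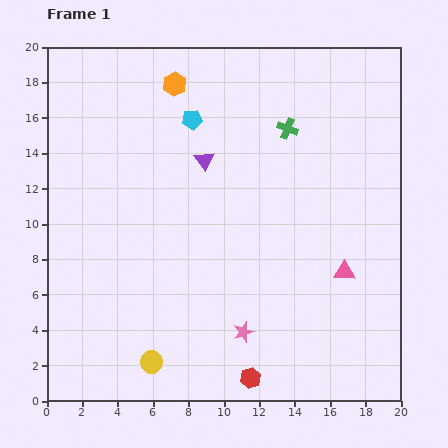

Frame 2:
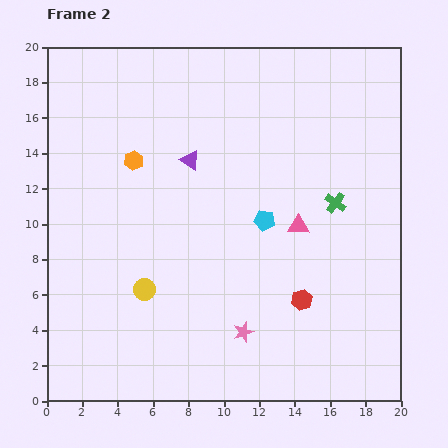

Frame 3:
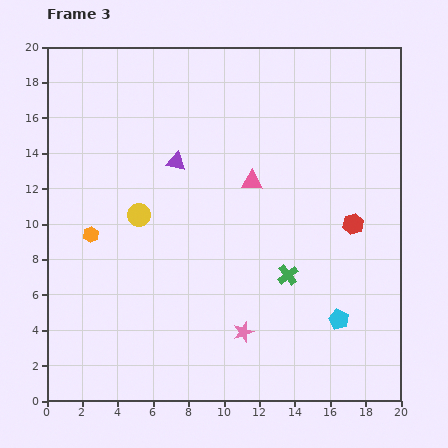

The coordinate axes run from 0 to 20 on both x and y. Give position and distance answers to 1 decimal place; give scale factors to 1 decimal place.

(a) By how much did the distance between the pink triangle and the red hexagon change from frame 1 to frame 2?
-3.8

Distance in frame 1: 8.0. Distance in frame 2: 4.2.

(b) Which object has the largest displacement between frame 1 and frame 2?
the cyan pentagon

(moved 7.0; next 5.3)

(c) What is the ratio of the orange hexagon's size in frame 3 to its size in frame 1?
0.7×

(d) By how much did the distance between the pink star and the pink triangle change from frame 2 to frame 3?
+1.7

Distance in frame 2: 6.8. Distance in frame 3: 8.5.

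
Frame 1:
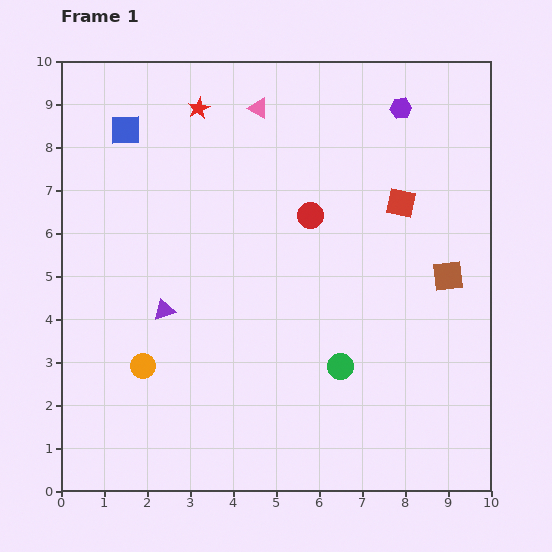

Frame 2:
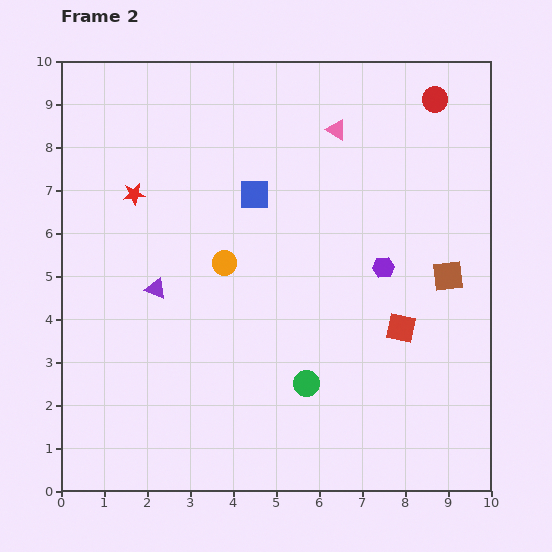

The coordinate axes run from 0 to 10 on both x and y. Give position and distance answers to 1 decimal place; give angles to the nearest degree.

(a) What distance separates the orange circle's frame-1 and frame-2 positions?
3.1

The orange circle moved from (1.9, 2.9) to (3.8, 5.3), a distance of √(1.9² + 2.4²) ≈ 3.1.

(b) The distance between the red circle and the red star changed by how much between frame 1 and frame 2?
+3.7

Distance in frame 1: 3.6. Distance in frame 2: 7.3.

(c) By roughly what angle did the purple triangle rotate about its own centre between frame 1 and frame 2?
42° clockwise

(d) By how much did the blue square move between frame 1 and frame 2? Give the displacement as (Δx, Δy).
(3.0, -1.5)

The blue square was at (1.5, 8.4) in frame 1 and (4.5, 6.9) in frame 2.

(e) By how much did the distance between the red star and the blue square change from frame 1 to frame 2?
+1.0

Distance in frame 1: 1.8. Distance in frame 2: 2.8.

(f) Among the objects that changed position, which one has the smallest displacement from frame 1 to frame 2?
the purple triangle

(moved 0.5)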